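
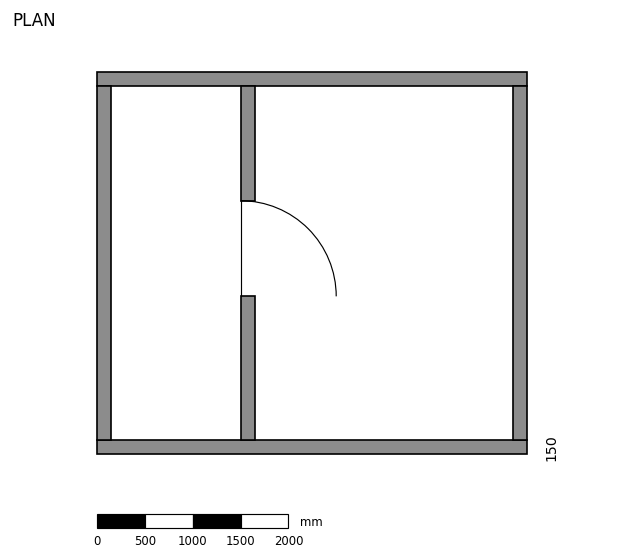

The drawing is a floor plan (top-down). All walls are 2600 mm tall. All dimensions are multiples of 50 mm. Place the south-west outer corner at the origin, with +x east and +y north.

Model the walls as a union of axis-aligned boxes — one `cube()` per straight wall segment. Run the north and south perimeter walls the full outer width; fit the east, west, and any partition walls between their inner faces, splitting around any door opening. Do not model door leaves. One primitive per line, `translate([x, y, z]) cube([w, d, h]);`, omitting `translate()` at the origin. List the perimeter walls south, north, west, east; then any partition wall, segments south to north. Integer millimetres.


cube([4500, 150, 2600]);
translate([0, 3850, 0]) cube([4500, 150, 2600]);
translate([0, 150, 0]) cube([150, 3700, 2600]);
translate([4350, 150, 0]) cube([150, 3700, 2600]);
translate([1500, 150, 0]) cube([150, 1500, 2600]);
translate([1500, 2650, 0]) cube([150, 1200, 2600]);


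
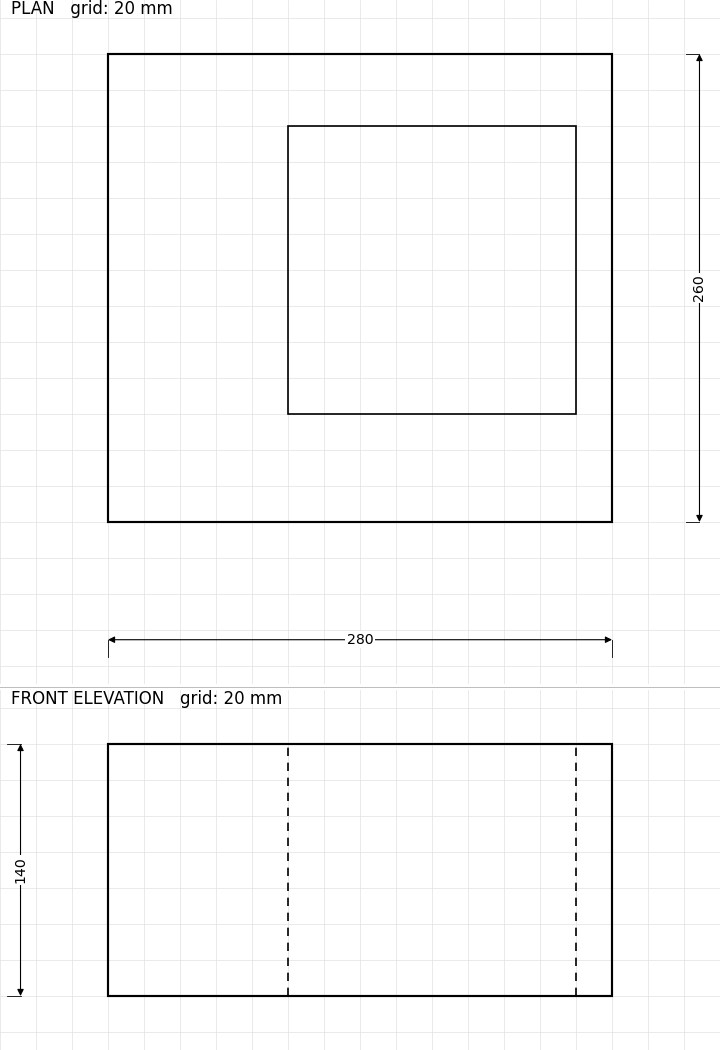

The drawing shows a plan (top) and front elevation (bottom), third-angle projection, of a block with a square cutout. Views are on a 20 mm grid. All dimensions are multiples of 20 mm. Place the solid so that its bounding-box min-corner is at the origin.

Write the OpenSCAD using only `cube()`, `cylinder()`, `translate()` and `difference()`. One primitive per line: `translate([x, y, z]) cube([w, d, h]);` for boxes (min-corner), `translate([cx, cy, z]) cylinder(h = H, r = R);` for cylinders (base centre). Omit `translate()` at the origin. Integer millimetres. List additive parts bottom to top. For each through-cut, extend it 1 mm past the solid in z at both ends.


difference() {
  cube([280, 260, 140]);
  translate([100, 60, -1]) cube([160, 160, 142]);
}


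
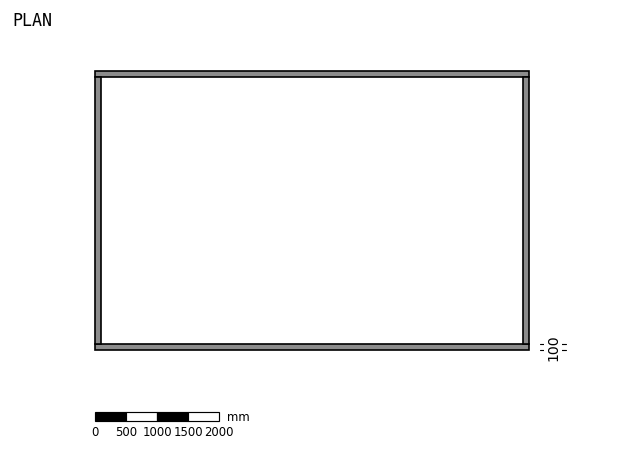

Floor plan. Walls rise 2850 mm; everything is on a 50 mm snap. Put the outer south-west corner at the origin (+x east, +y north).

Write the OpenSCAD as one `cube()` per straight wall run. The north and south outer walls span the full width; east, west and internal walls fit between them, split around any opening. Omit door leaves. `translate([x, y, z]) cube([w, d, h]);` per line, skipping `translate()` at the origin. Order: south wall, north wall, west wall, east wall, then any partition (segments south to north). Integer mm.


cube([7000, 100, 2850]);
translate([0, 4400, 0]) cube([7000, 100, 2850]);
translate([0, 100, 0]) cube([100, 4300, 2850]);
translate([6900, 100, 0]) cube([100, 4300, 2850]);


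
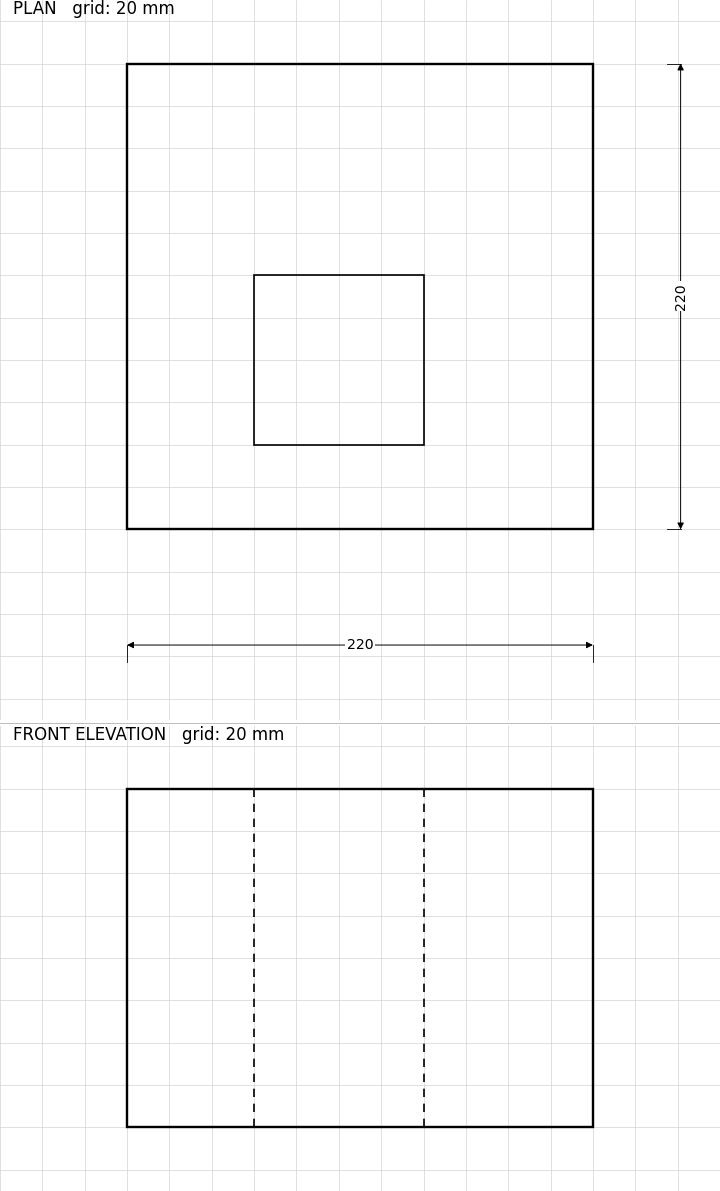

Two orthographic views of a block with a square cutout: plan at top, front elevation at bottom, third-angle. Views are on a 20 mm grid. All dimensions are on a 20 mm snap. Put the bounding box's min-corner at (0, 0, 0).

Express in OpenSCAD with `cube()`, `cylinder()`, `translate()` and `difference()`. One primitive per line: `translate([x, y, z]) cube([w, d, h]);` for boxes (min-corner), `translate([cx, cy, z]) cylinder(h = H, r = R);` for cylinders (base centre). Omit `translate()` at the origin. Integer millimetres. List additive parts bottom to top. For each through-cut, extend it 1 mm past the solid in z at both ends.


difference() {
  cube([220, 220, 160]);
  translate([60, 40, -1]) cube([80, 80, 162]);
}


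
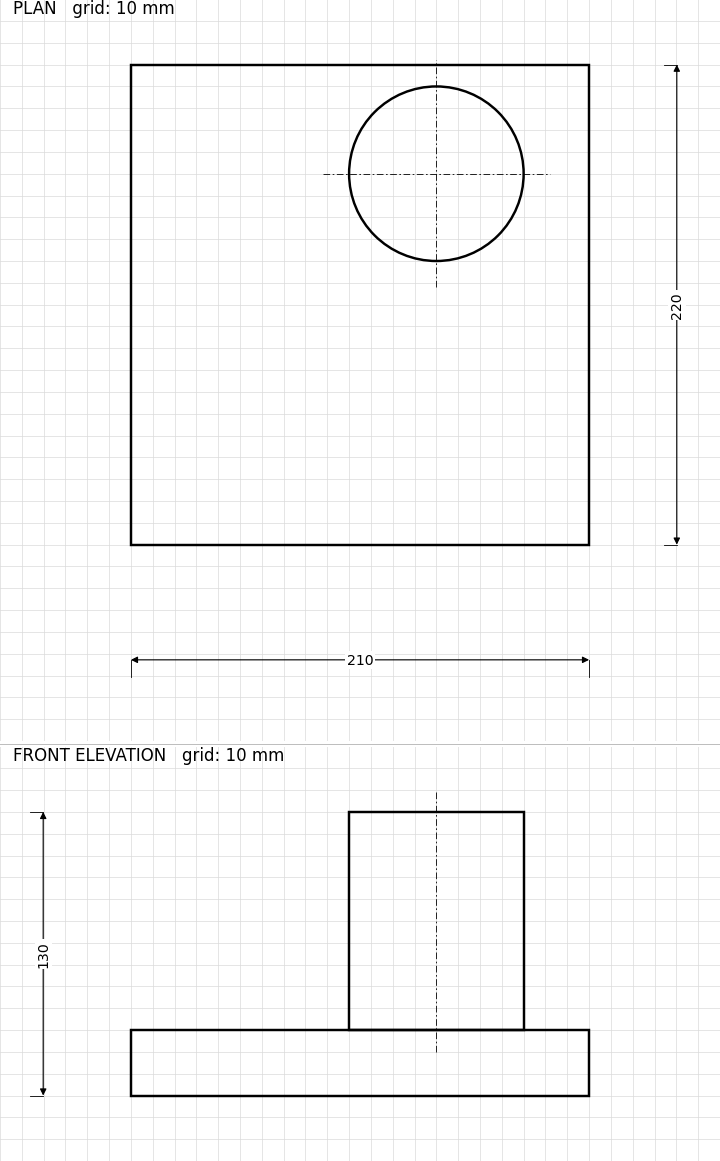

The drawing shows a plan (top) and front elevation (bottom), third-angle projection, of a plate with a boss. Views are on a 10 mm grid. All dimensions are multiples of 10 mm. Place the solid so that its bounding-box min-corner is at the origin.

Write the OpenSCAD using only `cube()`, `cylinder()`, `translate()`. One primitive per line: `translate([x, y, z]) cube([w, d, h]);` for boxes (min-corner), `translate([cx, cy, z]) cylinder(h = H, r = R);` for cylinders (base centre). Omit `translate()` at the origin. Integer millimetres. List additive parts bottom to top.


cube([210, 220, 30]);
translate([140, 170, 30]) cylinder(h = 100, r = 40);


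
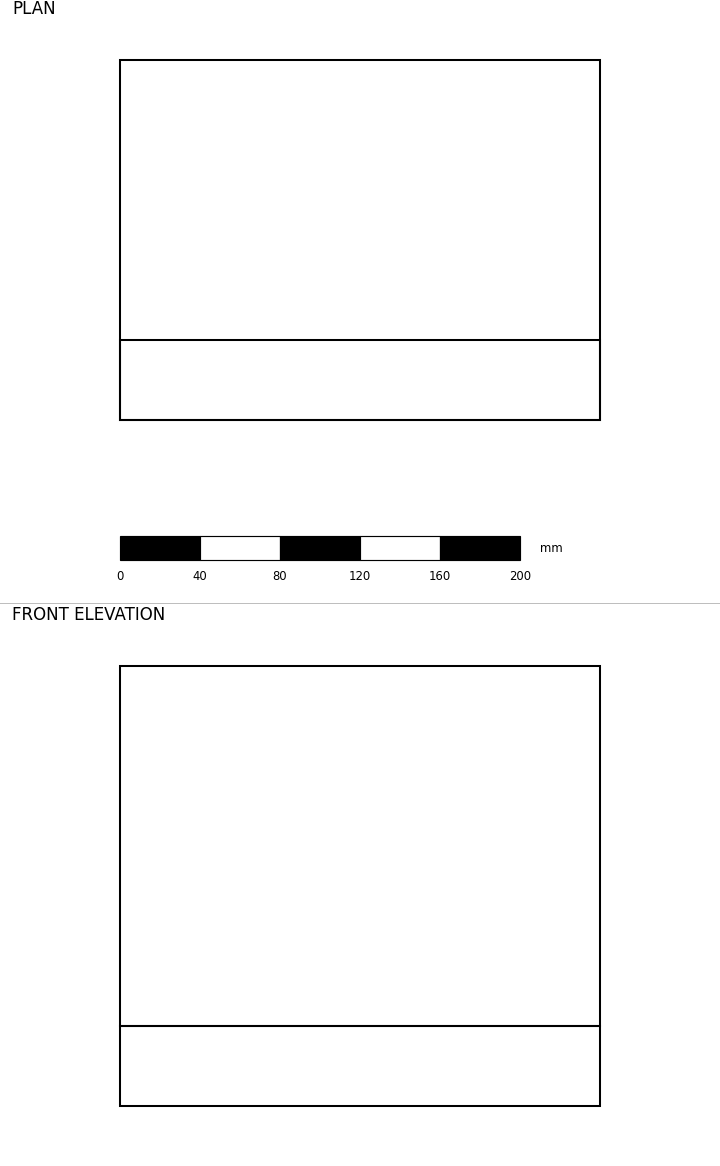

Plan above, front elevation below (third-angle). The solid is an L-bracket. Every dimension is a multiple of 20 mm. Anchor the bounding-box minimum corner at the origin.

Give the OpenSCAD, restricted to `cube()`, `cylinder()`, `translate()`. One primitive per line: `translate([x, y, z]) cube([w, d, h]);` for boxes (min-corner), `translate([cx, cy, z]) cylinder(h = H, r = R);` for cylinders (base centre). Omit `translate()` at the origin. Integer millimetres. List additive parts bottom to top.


cube([240, 180, 40]);
translate([0, 0, 40]) cube([240, 40, 180]);


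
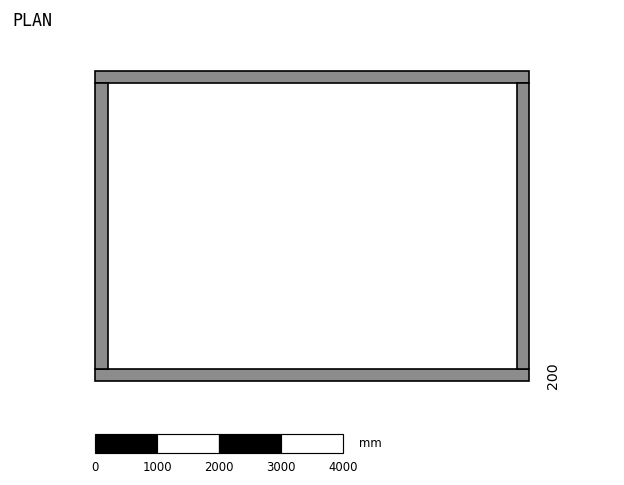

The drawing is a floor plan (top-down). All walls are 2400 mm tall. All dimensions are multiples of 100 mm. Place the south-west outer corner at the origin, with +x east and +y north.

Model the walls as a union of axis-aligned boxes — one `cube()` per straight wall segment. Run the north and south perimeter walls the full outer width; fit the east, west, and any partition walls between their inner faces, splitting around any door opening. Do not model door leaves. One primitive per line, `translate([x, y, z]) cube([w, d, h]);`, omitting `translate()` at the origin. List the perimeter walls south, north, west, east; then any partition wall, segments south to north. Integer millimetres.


cube([7000, 200, 2400]);
translate([0, 4800, 0]) cube([7000, 200, 2400]);
translate([0, 200, 0]) cube([200, 4600, 2400]);
translate([6800, 200, 0]) cube([200, 4600, 2400]);


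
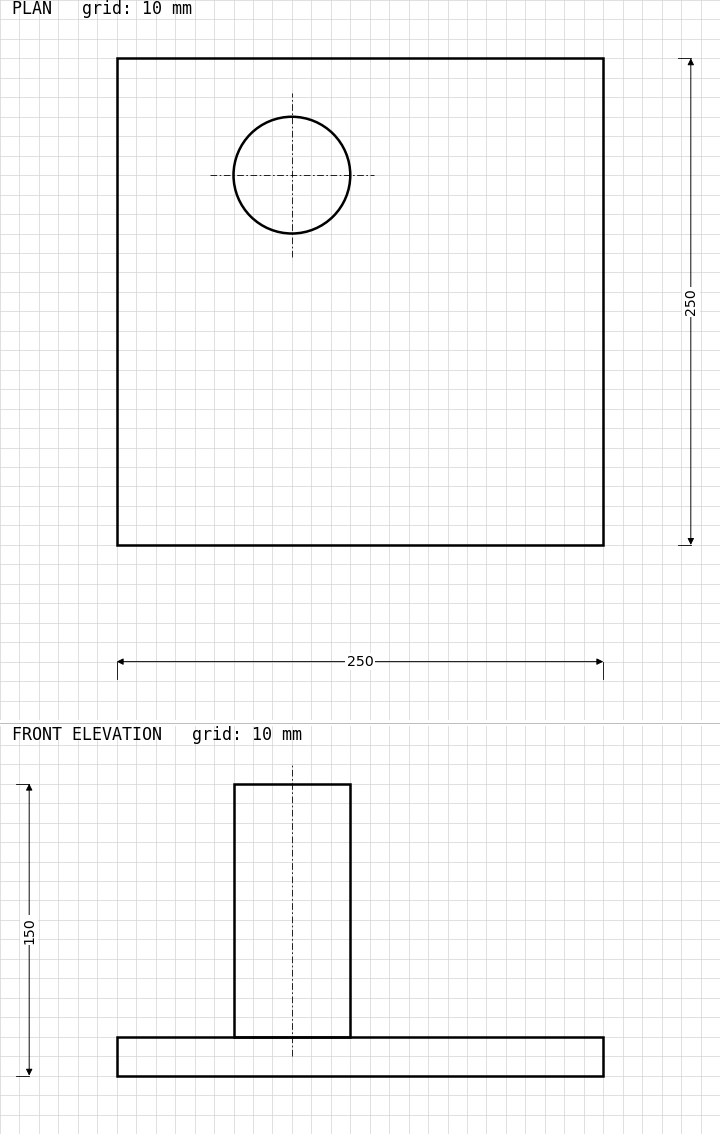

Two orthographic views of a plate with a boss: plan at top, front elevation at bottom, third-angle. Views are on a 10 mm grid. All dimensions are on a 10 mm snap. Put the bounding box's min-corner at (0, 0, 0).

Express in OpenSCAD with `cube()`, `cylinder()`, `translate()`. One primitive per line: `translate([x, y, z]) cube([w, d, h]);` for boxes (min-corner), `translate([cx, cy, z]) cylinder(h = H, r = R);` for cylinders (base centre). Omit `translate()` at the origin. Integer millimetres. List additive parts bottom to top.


cube([250, 250, 20]);
translate([90, 190, 20]) cylinder(h = 130, r = 30);


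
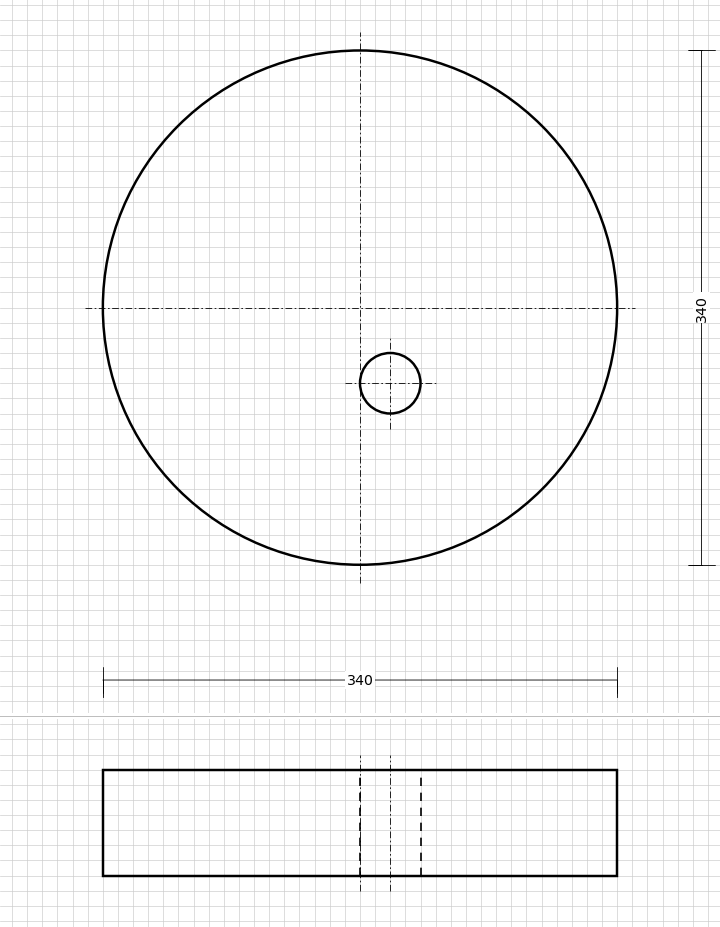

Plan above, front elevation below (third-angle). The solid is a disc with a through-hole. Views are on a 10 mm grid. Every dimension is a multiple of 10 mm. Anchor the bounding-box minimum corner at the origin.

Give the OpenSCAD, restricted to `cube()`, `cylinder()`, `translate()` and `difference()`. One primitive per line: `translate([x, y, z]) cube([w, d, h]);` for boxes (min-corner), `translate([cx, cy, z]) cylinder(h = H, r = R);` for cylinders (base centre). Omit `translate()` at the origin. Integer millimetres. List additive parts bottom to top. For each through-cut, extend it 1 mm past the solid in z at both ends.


difference() {
  translate([170, 170, 0]) cylinder(h = 70, r = 170);
  translate([190, 120, -1]) cylinder(h = 72, r = 20);
}


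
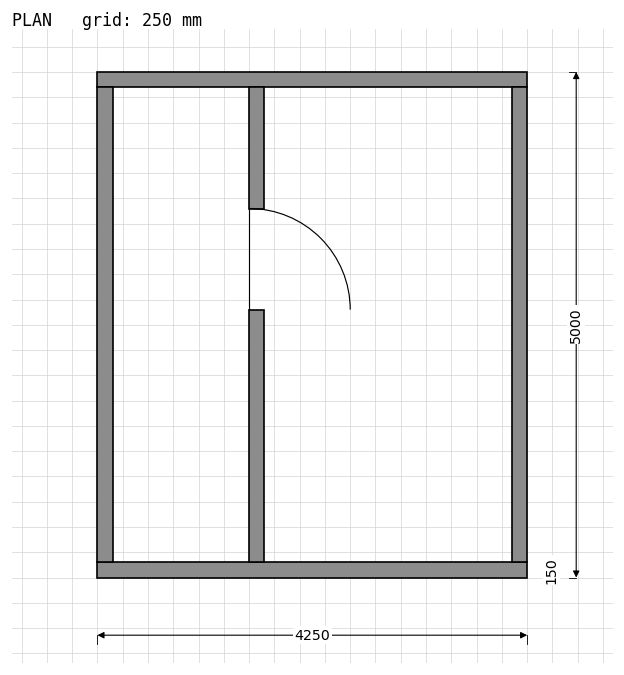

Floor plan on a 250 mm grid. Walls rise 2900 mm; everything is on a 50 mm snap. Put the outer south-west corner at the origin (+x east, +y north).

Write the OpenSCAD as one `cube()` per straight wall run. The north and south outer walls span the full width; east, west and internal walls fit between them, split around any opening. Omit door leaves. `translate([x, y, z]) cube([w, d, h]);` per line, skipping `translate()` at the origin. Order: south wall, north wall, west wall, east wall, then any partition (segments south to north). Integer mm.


cube([4250, 150, 2900]);
translate([0, 4850, 0]) cube([4250, 150, 2900]);
translate([0, 150, 0]) cube([150, 4700, 2900]);
translate([4100, 150, 0]) cube([150, 4700, 2900]);
translate([1500, 150, 0]) cube([150, 2500, 2900]);
translate([1500, 3650, 0]) cube([150, 1200, 2900]);


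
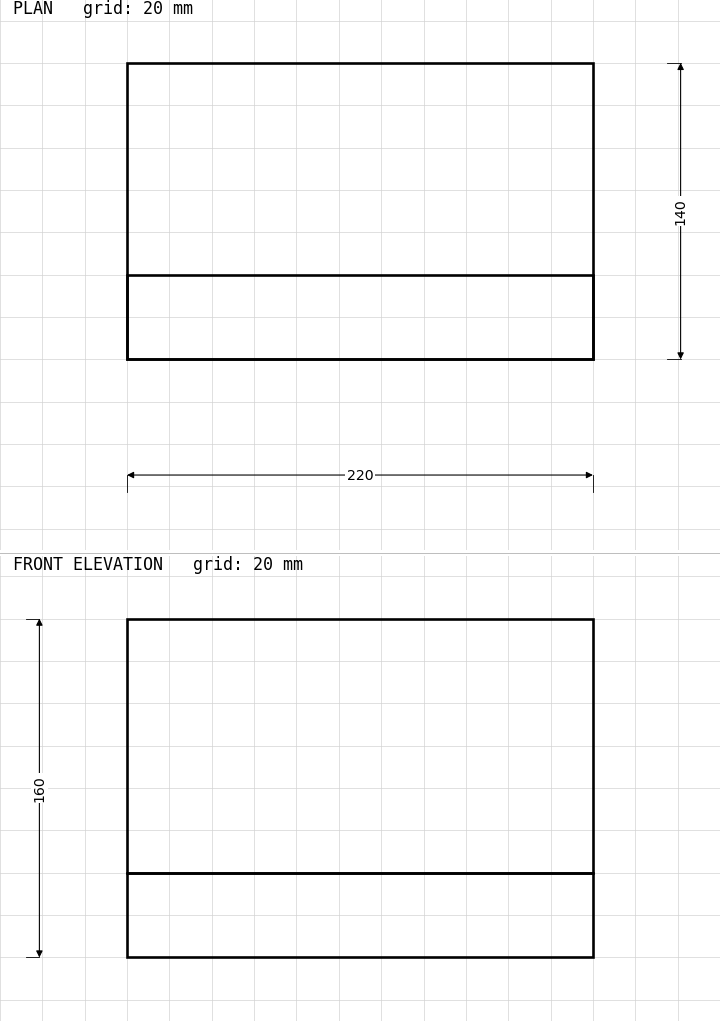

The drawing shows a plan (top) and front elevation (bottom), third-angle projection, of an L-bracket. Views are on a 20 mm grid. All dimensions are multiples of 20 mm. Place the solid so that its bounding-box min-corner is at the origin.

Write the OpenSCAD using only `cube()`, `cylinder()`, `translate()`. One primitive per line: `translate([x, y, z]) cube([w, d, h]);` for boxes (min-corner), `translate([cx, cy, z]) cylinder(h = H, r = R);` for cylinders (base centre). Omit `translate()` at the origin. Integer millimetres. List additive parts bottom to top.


cube([220, 140, 40]);
translate([0, 0, 40]) cube([220, 40, 120]);


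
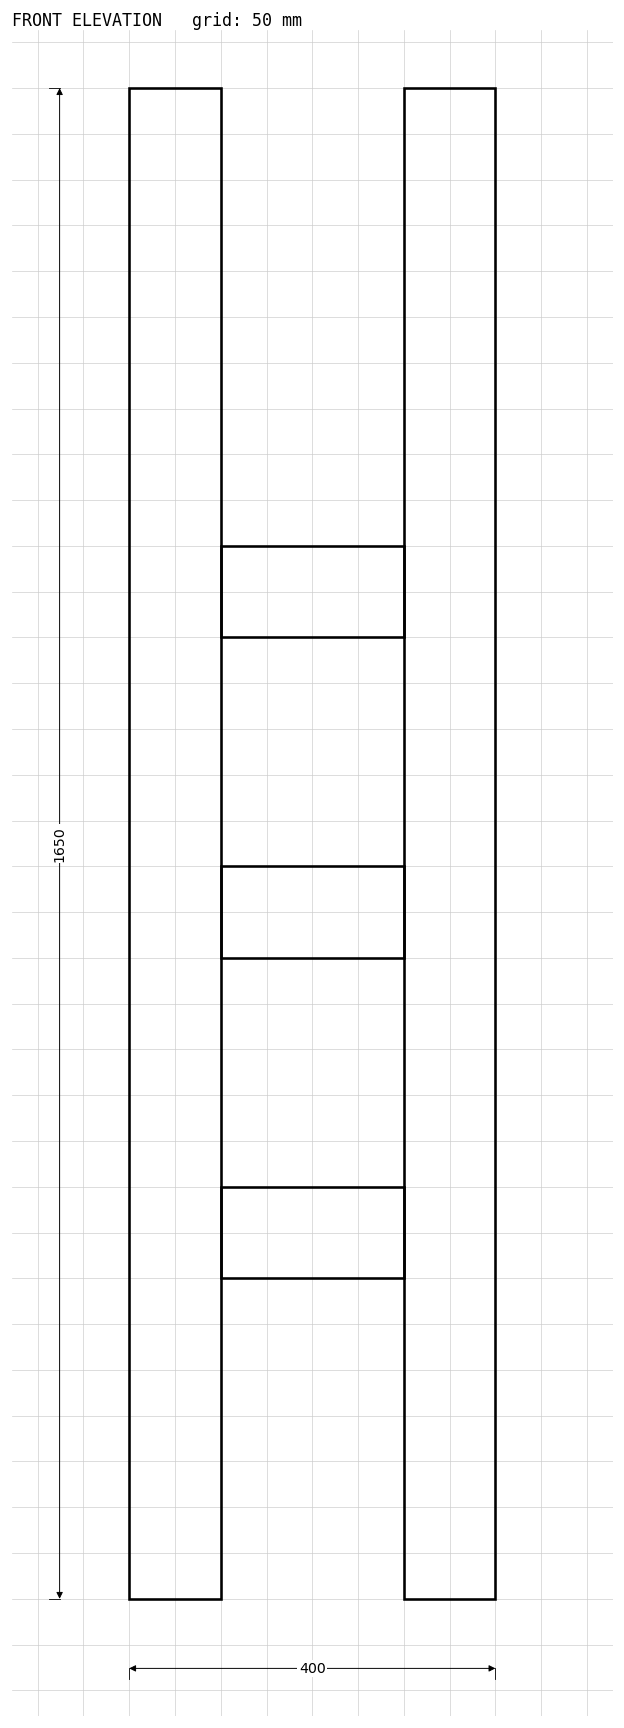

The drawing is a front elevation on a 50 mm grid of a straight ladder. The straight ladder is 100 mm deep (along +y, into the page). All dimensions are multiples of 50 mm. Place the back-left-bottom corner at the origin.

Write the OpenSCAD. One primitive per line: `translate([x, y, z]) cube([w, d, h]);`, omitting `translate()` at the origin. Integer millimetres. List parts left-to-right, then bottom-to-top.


cube([100, 100, 1650]);
translate([100, 0, 350]) cube([200, 100, 100]);
translate([100, 0, 700]) cube([200, 100, 100]);
translate([100, 0, 1050]) cube([200, 100, 100]);
translate([300, 0, 0]) cube([100, 100, 1650]);


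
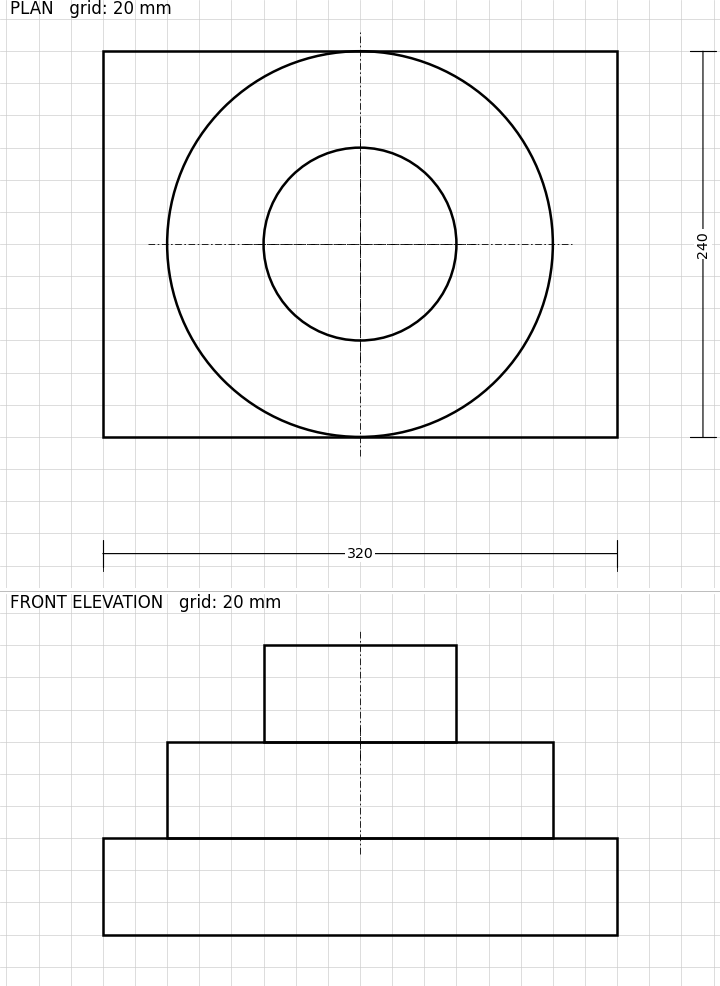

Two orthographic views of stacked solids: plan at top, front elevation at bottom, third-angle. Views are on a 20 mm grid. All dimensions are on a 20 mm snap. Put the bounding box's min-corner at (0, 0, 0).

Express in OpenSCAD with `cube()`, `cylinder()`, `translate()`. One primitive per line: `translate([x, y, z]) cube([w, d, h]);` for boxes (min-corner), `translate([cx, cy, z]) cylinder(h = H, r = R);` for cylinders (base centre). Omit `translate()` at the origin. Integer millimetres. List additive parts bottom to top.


cube([320, 240, 60]);
translate([160, 120, 60]) cylinder(h = 60, r = 120);
translate([160, 120, 120]) cylinder(h = 60, r = 60);


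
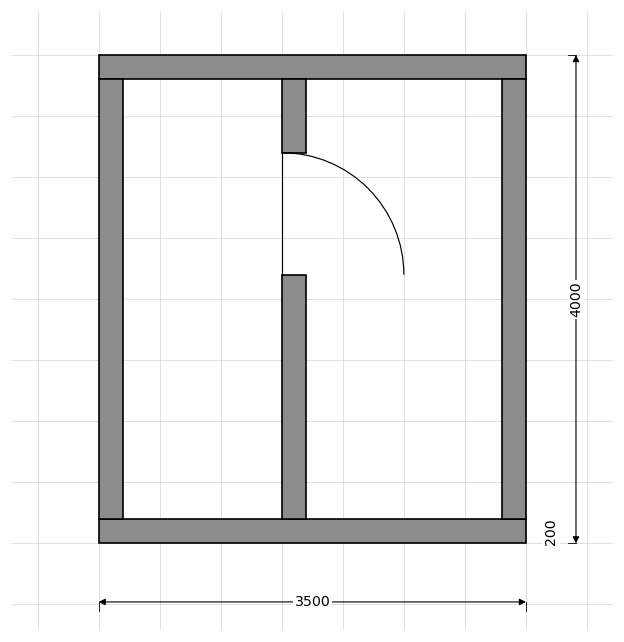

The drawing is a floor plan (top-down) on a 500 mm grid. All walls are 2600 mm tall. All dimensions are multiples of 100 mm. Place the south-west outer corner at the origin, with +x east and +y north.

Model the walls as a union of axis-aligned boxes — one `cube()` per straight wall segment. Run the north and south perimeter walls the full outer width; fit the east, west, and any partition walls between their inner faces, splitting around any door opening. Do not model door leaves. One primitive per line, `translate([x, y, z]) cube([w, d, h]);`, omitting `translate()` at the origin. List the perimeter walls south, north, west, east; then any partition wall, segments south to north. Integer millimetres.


cube([3500, 200, 2600]);
translate([0, 3800, 0]) cube([3500, 200, 2600]);
translate([0, 200, 0]) cube([200, 3600, 2600]);
translate([3300, 200, 0]) cube([200, 3600, 2600]);
translate([1500, 200, 0]) cube([200, 2000, 2600]);
translate([1500, 3200, 0]) cube([200, 600, 2600]);


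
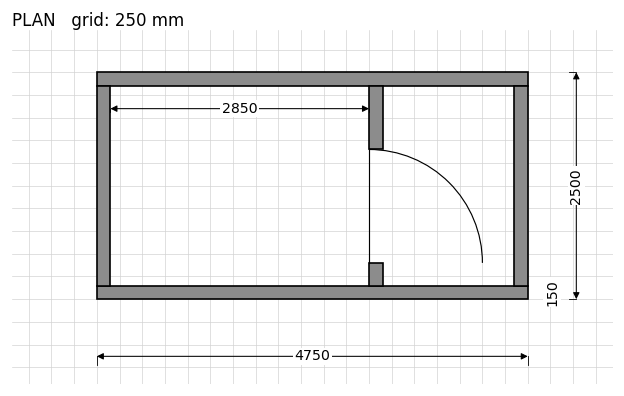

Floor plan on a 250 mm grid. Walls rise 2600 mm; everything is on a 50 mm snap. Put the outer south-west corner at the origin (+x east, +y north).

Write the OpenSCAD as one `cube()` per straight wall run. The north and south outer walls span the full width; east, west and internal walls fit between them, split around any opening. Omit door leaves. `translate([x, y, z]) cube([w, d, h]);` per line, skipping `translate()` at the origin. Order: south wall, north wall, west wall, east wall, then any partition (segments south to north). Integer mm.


cube([4750, 150, 2600]);
translate([0, 2350, 0]) cube([4750, 150, 2600]);
translate([0, 150, 0]) cube([150, 2200, 2600]);
translate([4600, 150, 0]) cube([150, 2200, 2600]);
translate([3000, 150, 0]) cube([150, 250, 2600]);
translate([3000, 1650, 0]) cube([150, 700, 2600]);


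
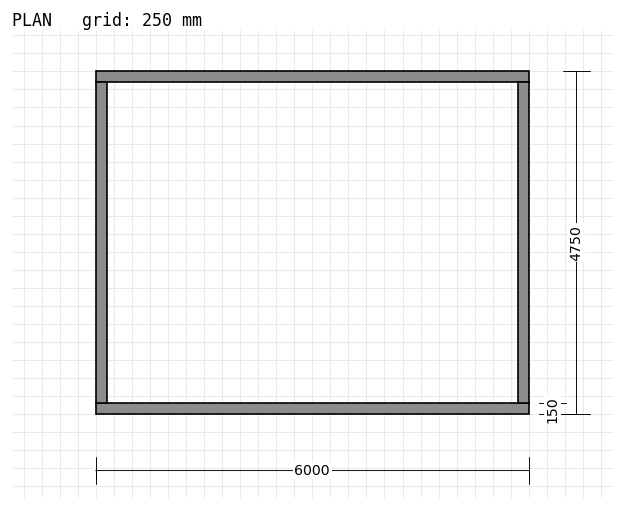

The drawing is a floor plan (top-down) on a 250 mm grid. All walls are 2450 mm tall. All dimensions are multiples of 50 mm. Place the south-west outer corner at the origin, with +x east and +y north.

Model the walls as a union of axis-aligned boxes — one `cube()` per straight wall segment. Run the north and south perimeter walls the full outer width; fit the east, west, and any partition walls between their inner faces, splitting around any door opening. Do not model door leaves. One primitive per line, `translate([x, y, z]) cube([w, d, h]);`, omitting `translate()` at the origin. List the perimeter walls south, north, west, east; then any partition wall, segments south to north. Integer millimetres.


cube([6000, 150, 2450]);
translate([0, 4600, 0]) cube([6000, 150, 2450]);
translate([0, 150, 0]) cube([150, 4450, 2450]);
translate([5850, 150, 0]) cube([150, 4450, 2450]);


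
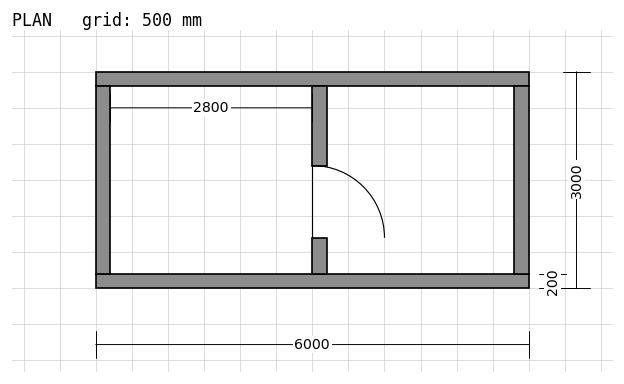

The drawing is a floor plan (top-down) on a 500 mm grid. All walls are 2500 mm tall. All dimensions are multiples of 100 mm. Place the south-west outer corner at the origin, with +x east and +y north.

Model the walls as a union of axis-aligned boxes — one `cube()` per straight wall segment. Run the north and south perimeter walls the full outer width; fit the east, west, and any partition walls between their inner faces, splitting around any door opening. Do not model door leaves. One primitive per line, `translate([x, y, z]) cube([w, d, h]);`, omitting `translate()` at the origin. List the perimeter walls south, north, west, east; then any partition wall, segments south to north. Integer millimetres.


cube([6000, 200, 2500]);
translate([0, 2800, 0]) cube([6000, 200, 2500]);
translate([0, 200, 0]) cube([200, 2600, 2500]);
translate([5800, 200, 0]) cube([200, 2600, 2500]);
translate([3000, 200, 0]) cube([200, 500, 2500]);
translate([3000, 1700, 0]) cube([200, 1100, 2500]);


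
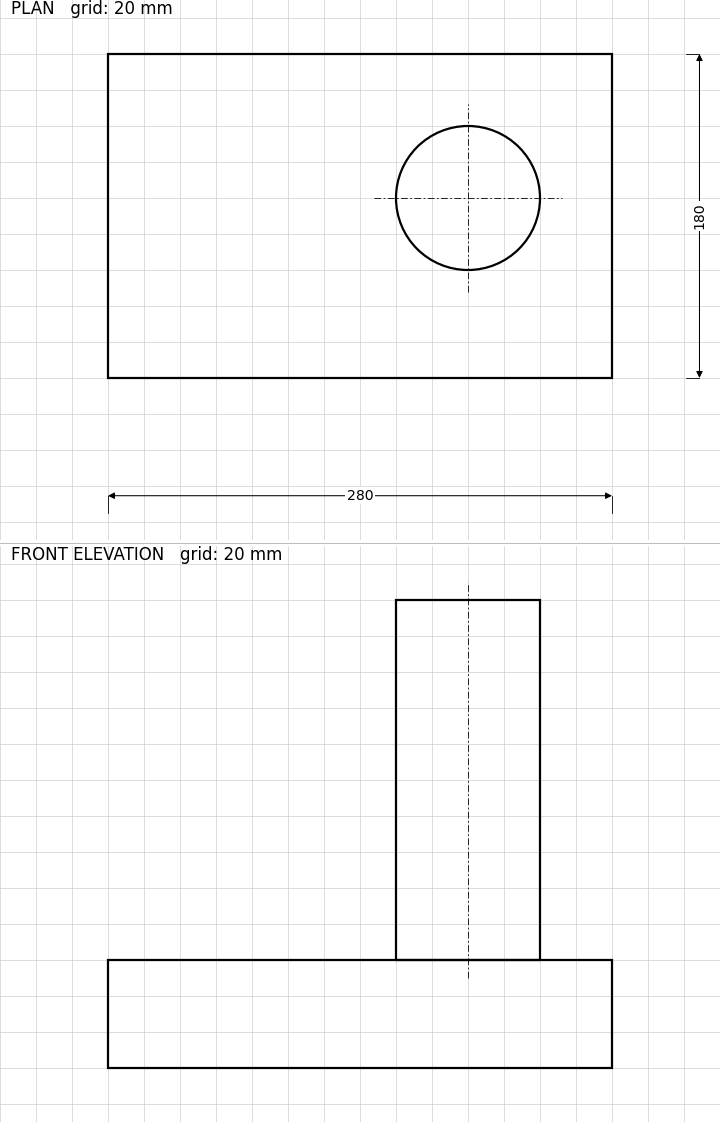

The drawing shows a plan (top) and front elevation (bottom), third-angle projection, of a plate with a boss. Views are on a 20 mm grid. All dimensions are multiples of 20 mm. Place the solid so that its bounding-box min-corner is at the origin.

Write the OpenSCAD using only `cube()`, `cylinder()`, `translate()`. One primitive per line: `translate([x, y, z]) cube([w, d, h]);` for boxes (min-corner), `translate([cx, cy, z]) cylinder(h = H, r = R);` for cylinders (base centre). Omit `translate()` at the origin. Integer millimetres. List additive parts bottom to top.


cube([280, 180, 60]);
translate([200, 100, 60]) cylinder(h = 200, r = 40);


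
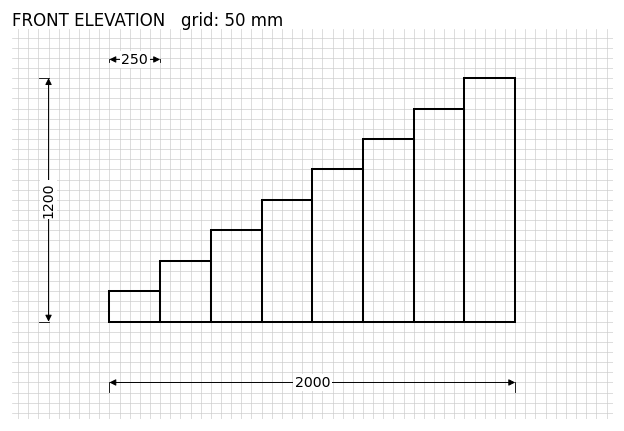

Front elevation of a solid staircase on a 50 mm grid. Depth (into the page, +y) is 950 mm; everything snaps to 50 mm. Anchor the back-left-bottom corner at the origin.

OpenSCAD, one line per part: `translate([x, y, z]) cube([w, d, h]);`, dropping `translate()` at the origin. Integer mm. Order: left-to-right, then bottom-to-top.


cube([250, 950, 150]);
translate([250, 0, 0]) cube([250, 950, 300]);
translate([500, 0, 0]) cube([250, 950, 450]);
translate([750, 0, 0]) cube([250, 950, 600]);
translate([1000, 0, 0]) cube([250, 950, 750]);
translate([1250, 0, 0]) cube([250, 950, 900]);
translate([1500, 0, 0]) cube([250, 950, 1050]);
translate([1750, 0, 0]) cube([250, 950, 1200]);


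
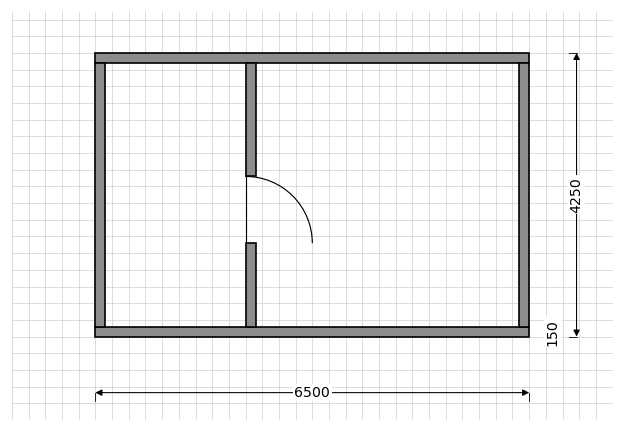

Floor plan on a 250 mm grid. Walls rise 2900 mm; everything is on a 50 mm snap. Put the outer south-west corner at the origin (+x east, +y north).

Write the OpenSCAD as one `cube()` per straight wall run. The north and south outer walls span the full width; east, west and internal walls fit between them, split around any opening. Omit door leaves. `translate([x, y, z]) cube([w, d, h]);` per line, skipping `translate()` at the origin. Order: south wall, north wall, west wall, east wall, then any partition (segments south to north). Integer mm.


cube([6500, 150, 2900]);
translate([0, 4100, 0]) cube([6500, 150, 2900]);
translate([0, 150, 0]) cube([150, 3950, 2900]);
translate([6350, 150, 0]) cube([150, 3950, 2900]);
translate([2250, 150, 0]) cube([150, 1250, 2900]);
translate([2250, 2400, 0]) cube([150, 1700, 2900]);


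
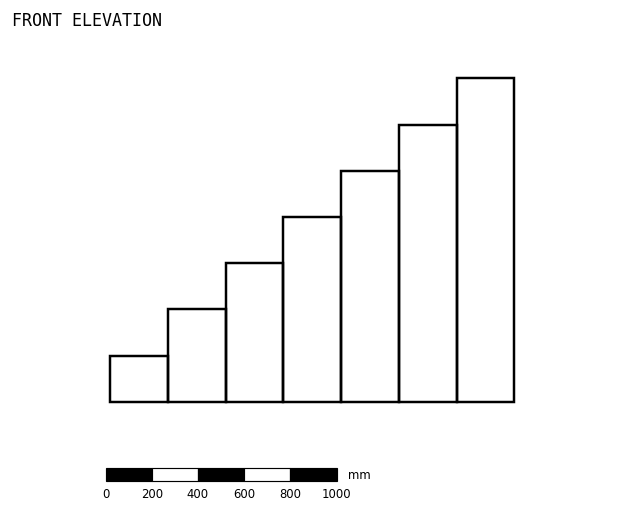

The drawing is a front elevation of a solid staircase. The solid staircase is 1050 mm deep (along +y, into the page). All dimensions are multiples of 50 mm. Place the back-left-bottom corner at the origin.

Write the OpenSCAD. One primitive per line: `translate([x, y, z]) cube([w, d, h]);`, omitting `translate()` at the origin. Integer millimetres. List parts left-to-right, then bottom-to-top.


cube([250, 1050, 200]);
translate([250, 0, 0]) cube([250, 1050, 400]);
translate([500, 0, 0]) cube([250, 1050, 600]);
translate([750, 0, 0]) cube([250, 1050, 800]);
translate([1000, 0, 0]) cube([250, 1050, 1000]);
translate([1250, 0, 0]) cube([250, 1050, 1200]);
translate([1500, 0, 0]) cube([250, 1050, 1400]);


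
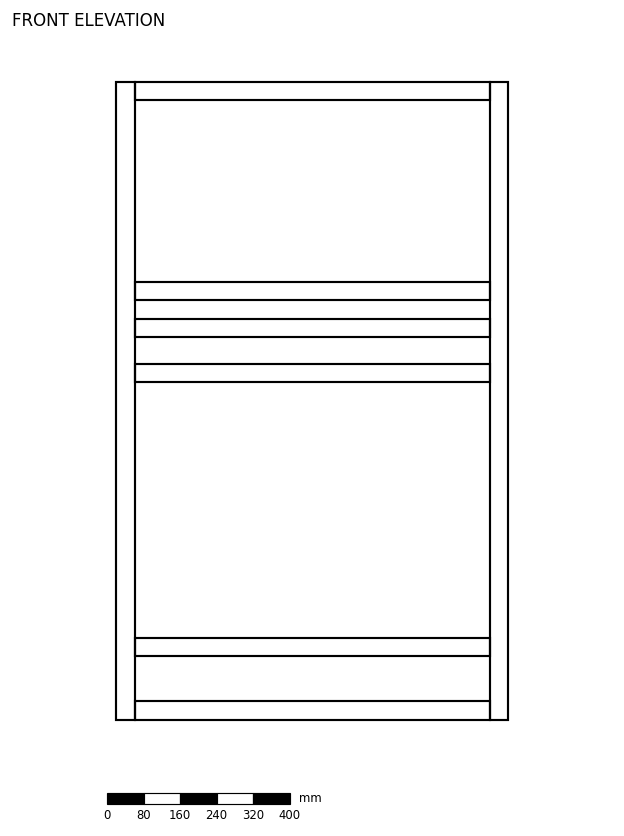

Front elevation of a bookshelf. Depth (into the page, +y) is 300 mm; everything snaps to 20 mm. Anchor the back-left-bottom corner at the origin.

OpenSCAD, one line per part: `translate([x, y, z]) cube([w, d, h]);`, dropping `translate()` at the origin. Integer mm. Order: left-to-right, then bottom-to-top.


cube([40, 300, 1400]);
translate([40, 0, 0]) cube([780, 300, 40]);
translate([40, 0, 140]) cube([780, 300, 40]);
translate([40, 0, 740]) cube([780, 300, 40]);
translate([40, 0, 840]) cube([780, 300, 40]);
translate([40, 0, 920]) cube([780, 300, 40]);
translate([40, 0, 1360]) cube([780, 300, 40]);
translate([820, 0, 0]) cube([40, 300, 1400]);


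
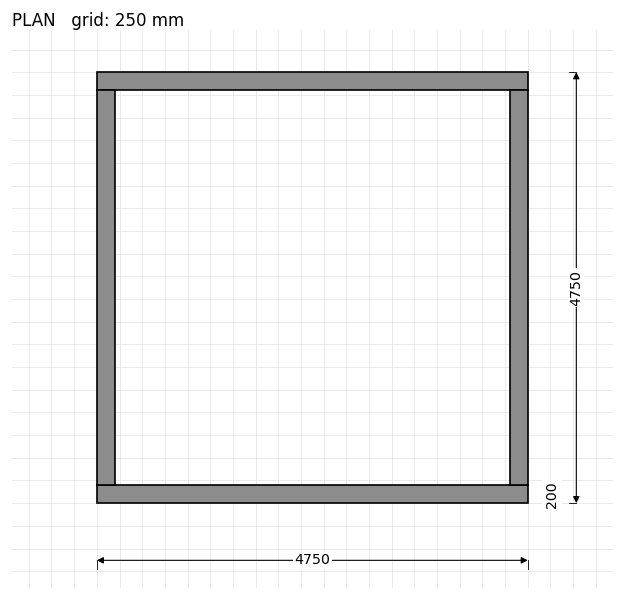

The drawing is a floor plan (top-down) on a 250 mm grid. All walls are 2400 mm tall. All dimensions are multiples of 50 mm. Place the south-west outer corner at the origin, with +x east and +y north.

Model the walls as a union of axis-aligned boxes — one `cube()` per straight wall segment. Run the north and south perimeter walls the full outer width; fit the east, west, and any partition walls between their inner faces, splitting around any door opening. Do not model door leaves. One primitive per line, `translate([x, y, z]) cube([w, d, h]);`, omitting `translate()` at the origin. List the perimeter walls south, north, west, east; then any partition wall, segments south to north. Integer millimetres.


cube([4750, 200, 2400]);
translate([0, 4550, 0]) cube([4750, 200, 2400]);
translate([0, 200, 0]) cube([200, 4350, 2400]);
translate([4550, 200, 0]) cube([200, 4350, 2400]);


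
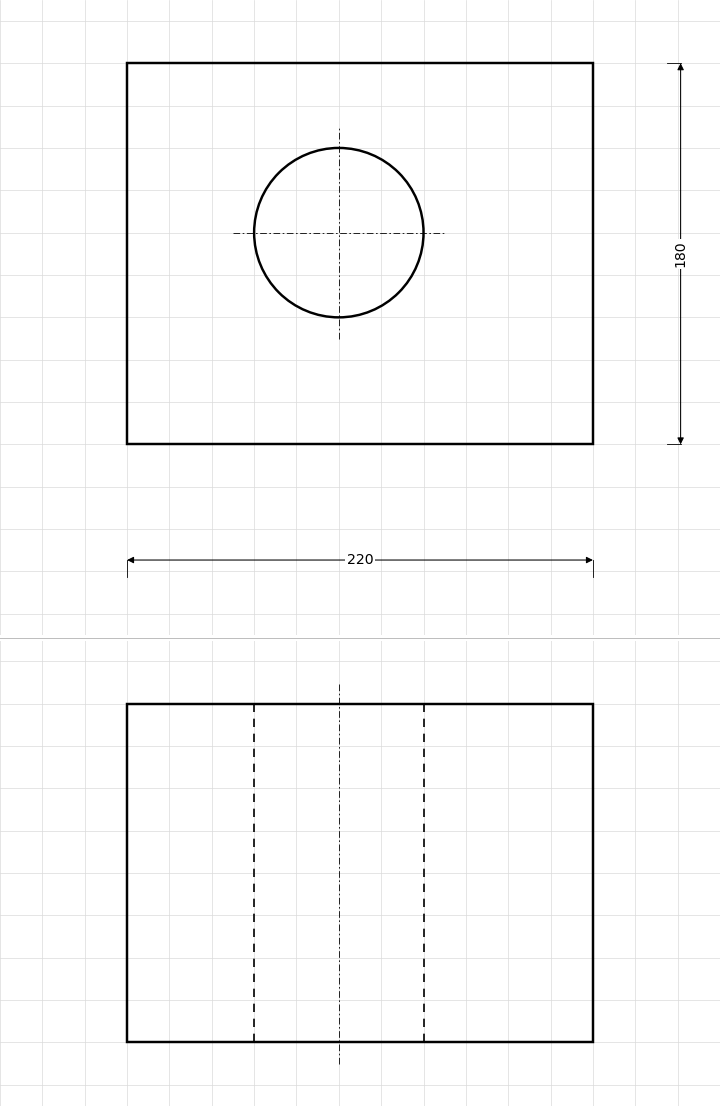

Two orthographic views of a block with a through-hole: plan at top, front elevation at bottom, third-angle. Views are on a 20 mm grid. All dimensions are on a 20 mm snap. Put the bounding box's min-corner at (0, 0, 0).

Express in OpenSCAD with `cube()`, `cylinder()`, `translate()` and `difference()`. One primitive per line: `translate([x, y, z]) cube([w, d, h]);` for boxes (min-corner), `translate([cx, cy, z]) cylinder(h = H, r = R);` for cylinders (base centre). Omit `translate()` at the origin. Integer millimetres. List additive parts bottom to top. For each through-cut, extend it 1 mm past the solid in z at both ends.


difference() {
  cube([220, 180, 160]);
  translate([100, 100, -1]) cylinder(h = 162, r = 40);
}


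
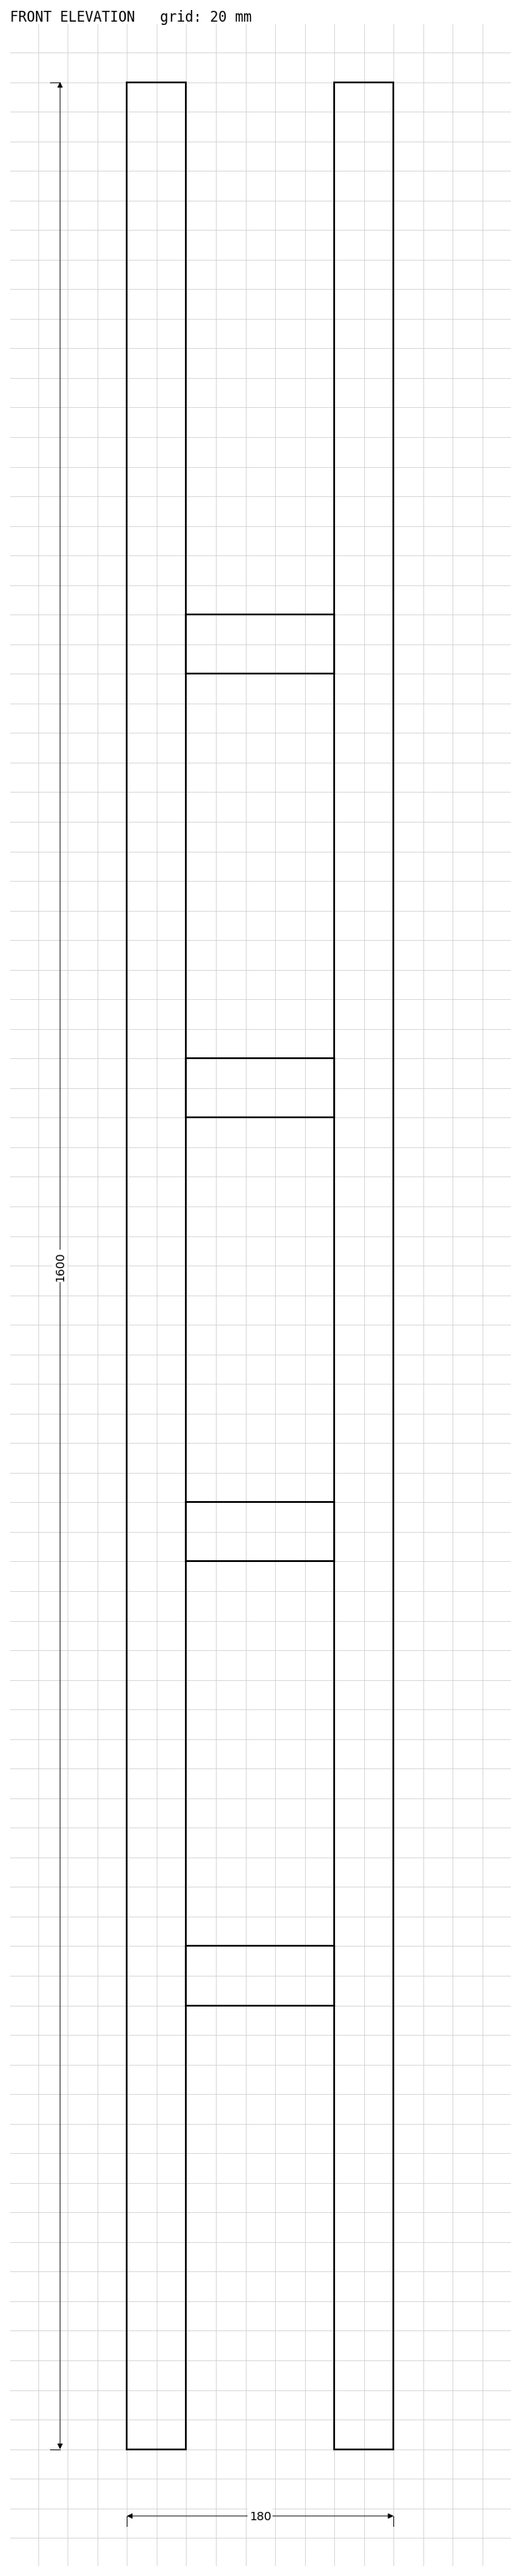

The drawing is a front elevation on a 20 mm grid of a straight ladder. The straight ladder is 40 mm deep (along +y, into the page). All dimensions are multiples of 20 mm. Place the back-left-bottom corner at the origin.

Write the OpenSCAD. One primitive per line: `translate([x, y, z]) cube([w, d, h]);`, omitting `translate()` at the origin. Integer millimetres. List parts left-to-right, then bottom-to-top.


cube([40, 40, 1600]);
translate([40, 0, 300]) cube([100, 40, 40]);
translate([40, 0, 600]) cube([100, 40, 40]);
translate([40, 0, 900]) cube([100, 40, 40]);
translate([40, 0, 1200]) cube([100, 40, 40]);
translate([140, 0, 0]) cube([40, 40, 1600]);


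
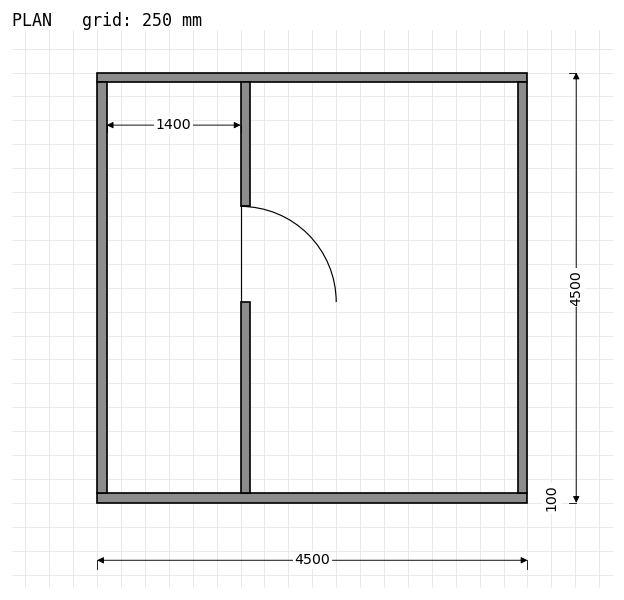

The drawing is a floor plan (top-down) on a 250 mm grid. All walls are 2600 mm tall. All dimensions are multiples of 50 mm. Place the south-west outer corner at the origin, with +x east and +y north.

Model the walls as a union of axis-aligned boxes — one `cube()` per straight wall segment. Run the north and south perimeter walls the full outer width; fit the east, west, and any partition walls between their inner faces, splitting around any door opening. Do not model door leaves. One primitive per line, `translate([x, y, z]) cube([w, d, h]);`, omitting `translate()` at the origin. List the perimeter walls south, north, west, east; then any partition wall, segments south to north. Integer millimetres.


cube([4500, 100, 2600]);
translate([0, 4400, 0]) cube([4500, 100, 2600]);
translate([0, 100, 0]) cube([100, 4300, 2600]);
translate([4400, 100, 0]) cube([100, 4300, 2600]);
translate([1500, 100, 0]) cube([100, 2000, 2600]);
translate([1500, 3100, 0]) cube([100, 1300, 2600]);


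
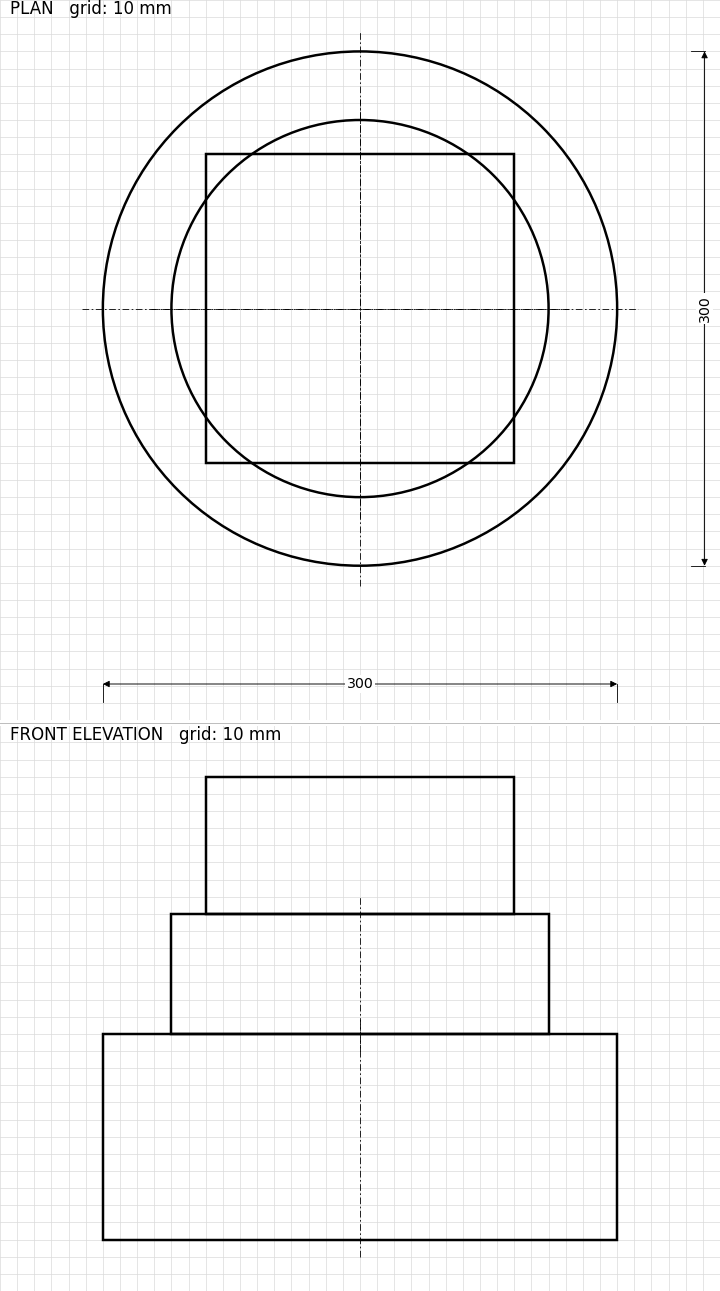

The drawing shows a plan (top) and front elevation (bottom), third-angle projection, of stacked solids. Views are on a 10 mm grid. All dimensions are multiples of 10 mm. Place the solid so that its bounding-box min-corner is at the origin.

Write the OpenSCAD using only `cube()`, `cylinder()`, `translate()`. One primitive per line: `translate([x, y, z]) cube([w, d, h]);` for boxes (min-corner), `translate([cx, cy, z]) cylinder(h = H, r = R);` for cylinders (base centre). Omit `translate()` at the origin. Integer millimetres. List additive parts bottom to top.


translate([150, 150, 0]) cylinder(h = 120, r = 150);
translate([150, 150, 120]) cylinder(h = 70, r = 110);
translate([60, 60, 190]) cube([180, 180, 80]);


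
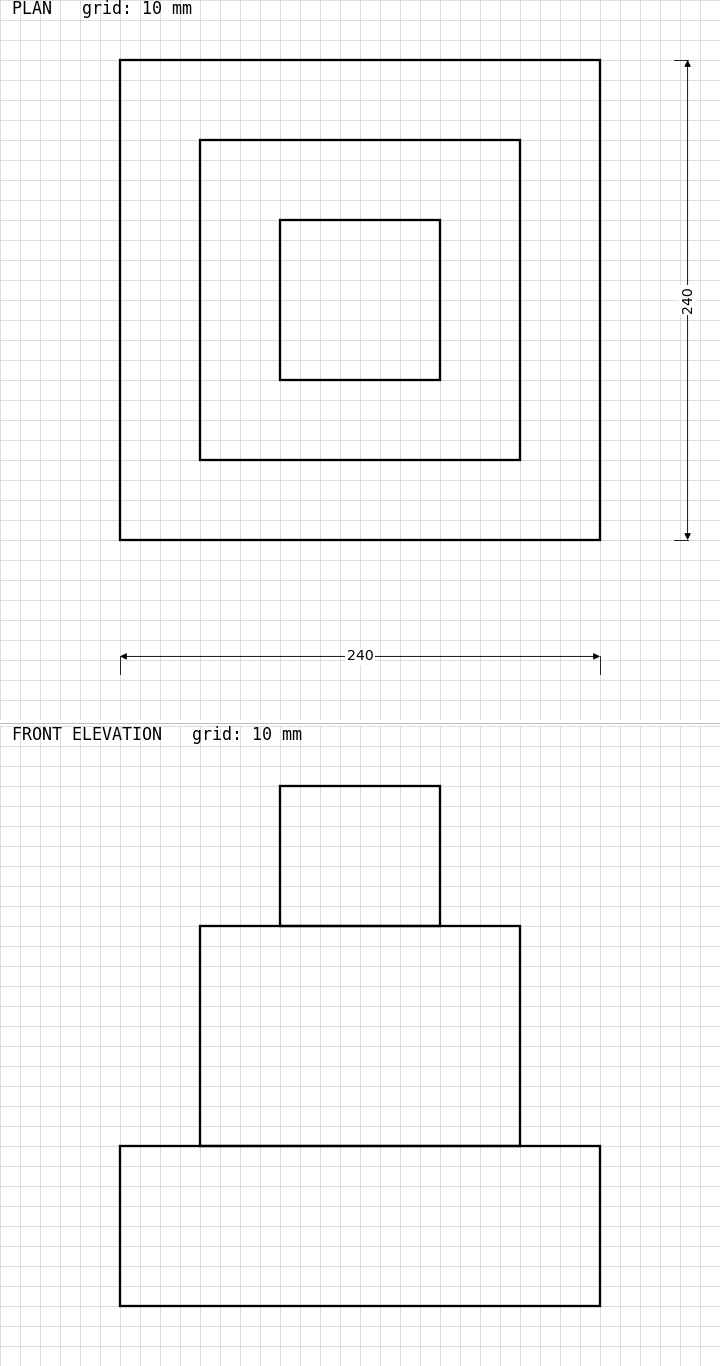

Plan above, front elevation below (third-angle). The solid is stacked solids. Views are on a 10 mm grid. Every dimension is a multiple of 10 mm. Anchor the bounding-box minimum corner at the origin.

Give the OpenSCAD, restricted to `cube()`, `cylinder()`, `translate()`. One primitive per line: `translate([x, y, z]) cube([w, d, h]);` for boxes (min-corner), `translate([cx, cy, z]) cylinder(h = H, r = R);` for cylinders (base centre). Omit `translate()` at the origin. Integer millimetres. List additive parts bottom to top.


cube([240, 240, 80]);
translate([40, 40, 80]) cube([160, 160, 110]);
translate([80, 80, 190]) cube([80, 80, 70]);


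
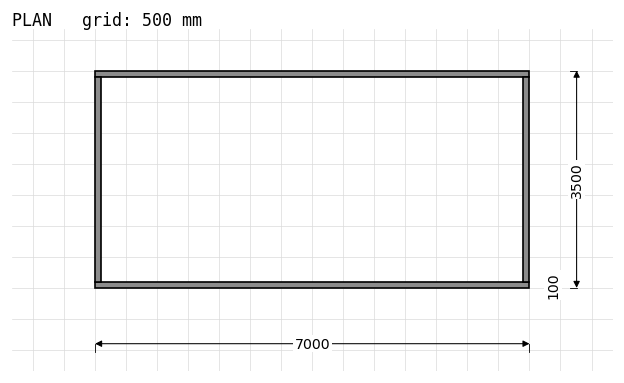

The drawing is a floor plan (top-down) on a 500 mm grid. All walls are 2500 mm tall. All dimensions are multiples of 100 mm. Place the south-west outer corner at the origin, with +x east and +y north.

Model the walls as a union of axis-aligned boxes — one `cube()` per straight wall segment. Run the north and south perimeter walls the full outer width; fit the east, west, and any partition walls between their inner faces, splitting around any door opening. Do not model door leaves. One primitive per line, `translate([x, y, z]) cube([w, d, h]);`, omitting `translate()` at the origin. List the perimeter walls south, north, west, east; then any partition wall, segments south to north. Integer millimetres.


cube([7000, 100, 2500]);
translate([0, 3400, 0]) cube([7000, 100, 2500]);
translate([0, 100, 0]) cube([100, 3300, 2500]);
translate([6900, 100, 0]) cube([100, 3300, 2500]);


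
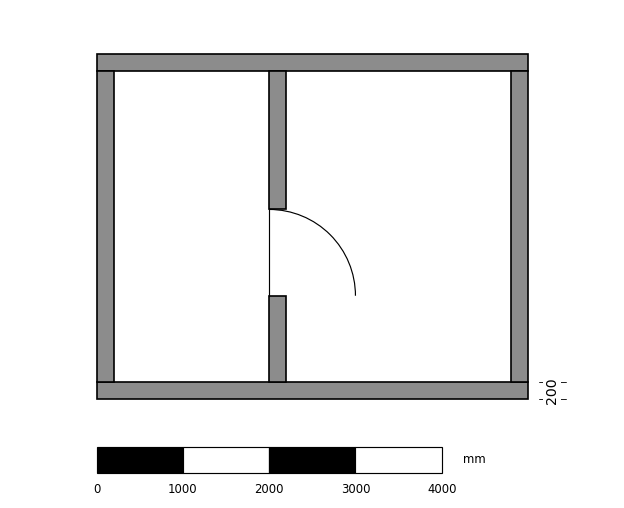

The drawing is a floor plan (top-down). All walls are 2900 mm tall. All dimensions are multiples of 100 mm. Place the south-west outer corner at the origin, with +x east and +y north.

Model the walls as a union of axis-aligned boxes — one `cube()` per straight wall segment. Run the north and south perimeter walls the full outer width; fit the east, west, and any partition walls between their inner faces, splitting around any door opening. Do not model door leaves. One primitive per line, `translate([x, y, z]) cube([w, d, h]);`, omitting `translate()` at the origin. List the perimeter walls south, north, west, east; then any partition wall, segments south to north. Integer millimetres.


cube([5000, 200, 2900]);
translate([0, 3800, 0]) cube([5000, 200, 2900]);
translate([0, 200, 0]) cube([200, 3600, 2900]);
translate([4800, 200, 0]) cube([200, 3600, 2900]);
translate([2000, 200, 0]) cube([200, 1000, 2900]);
translate([2000, 2200, 0]) cube([200, 1600, 2900]);


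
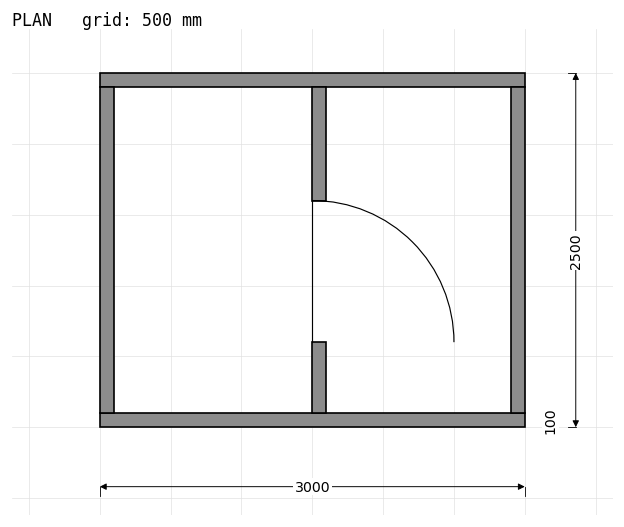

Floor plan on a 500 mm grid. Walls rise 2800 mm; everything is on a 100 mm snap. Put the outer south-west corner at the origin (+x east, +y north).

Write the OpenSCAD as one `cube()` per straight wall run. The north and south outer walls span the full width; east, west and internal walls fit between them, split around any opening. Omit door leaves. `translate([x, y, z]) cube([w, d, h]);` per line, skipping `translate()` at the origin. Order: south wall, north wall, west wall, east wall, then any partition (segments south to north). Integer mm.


cube([3000, 100, 2800]);
translate([0, 2400, 0]) cube([3000, 100, 2800]);
translate([0, 100, 0]) cube([100, 2300, 2800]);
translate([2900, 100, 0]) cube([100, 2300, 2800]);
translate([1500, 100, 0]) cube([100, 500, 2800]);
translate([1500, 1600, 0]) cube([100, 800, 2800]);


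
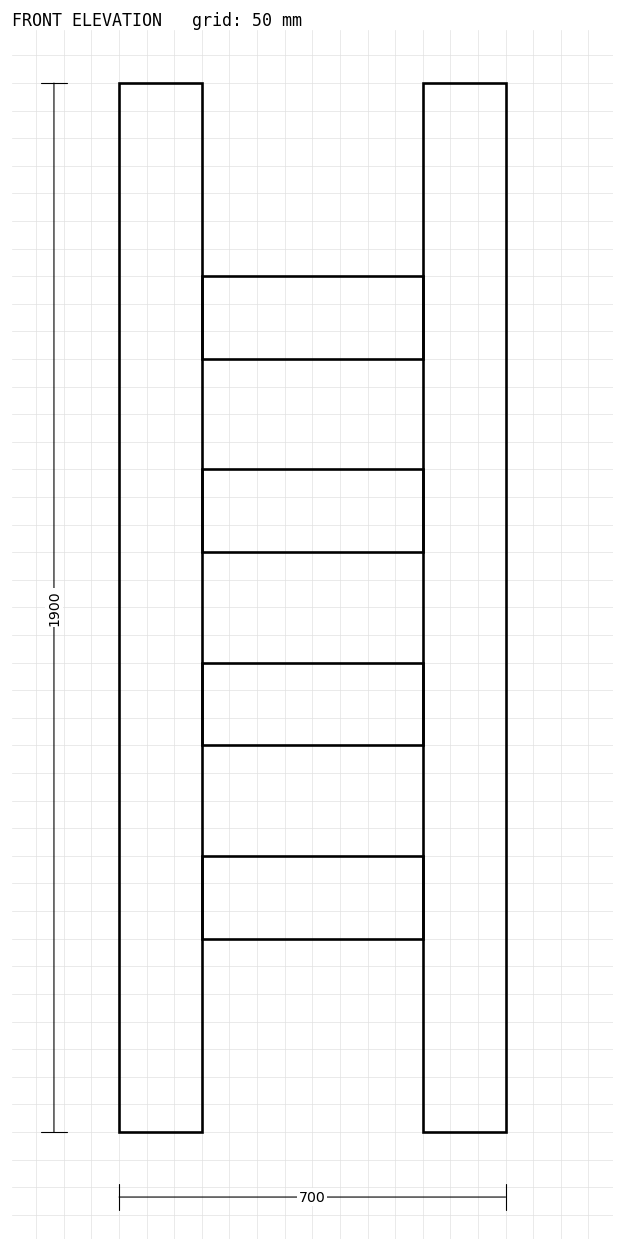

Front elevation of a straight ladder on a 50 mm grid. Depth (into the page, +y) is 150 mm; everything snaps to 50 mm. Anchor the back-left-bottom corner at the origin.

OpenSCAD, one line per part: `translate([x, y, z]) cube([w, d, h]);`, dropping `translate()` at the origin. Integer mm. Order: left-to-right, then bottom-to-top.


cube([150, 150, 1900]);
translate([150, 0, 350]) cube([400, 150, 150]);
translate([150, 0, 700]) cube([400, 150, 150]);
translate([150, 0, 1050]) cube([400, 150, 150]);
translate([150, 0, 1400]) cube([400, 150, 150]);
translate([550, 0, 0]) cube([150, 150, 1900]);


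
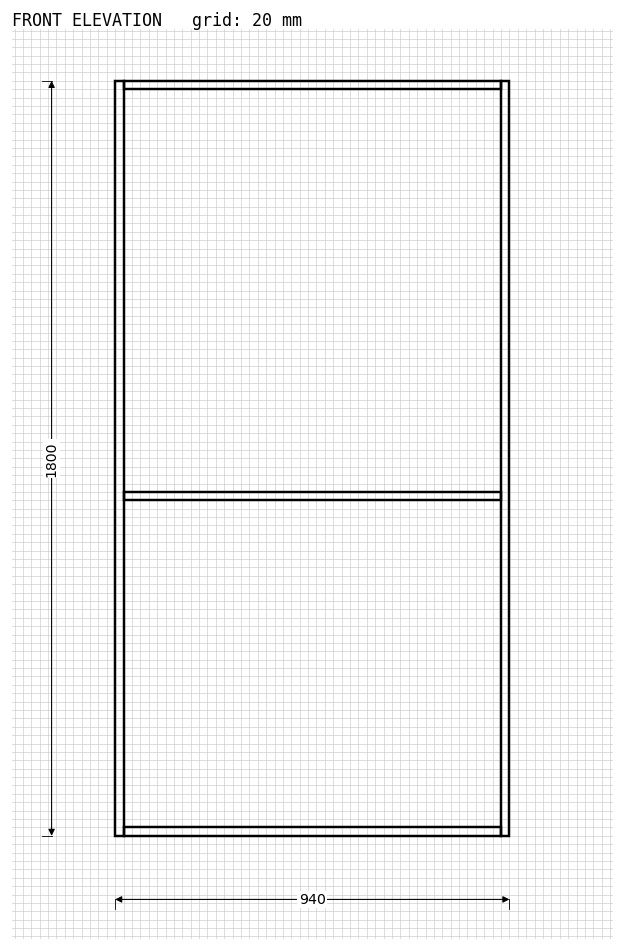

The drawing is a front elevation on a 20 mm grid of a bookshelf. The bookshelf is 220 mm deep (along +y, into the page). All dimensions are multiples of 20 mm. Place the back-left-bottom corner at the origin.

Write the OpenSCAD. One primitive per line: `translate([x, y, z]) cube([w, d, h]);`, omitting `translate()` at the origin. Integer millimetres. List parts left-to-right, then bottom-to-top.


cube([20, 220, 1800]);
translate([20, 0, 0]) cube([900, 220, 20]);
translate([20, 0, 800]) cube([900, 220, 20]);
translate([20, 0, 1780]) cube([900, 220, 20]);
translate([920, 0, 0]) cube([20, 220, 1800]);


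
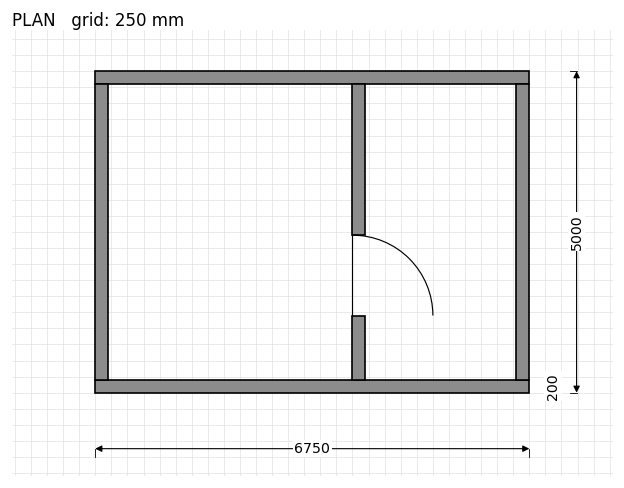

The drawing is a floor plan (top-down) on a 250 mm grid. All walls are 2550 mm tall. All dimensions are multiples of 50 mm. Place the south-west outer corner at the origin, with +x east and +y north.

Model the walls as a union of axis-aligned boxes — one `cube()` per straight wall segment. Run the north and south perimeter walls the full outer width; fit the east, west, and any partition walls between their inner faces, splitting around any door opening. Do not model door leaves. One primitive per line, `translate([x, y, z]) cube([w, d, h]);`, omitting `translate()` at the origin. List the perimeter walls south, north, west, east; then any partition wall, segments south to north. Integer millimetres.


cube([6750, 200, 2550]);
translate([0, 4800, 0]) cube([6750, 200, 2550]);
translate([0, 200, 0]) cube([200, 4600, 2550]);
translate([6550, 200, 0]) cube([200, 4600, 2550]);
translate([4000, 200, 0]) cube([200, 1000, 2550]);
translate([4000, 2450, 0]) cube([200, 2350, 2550]);


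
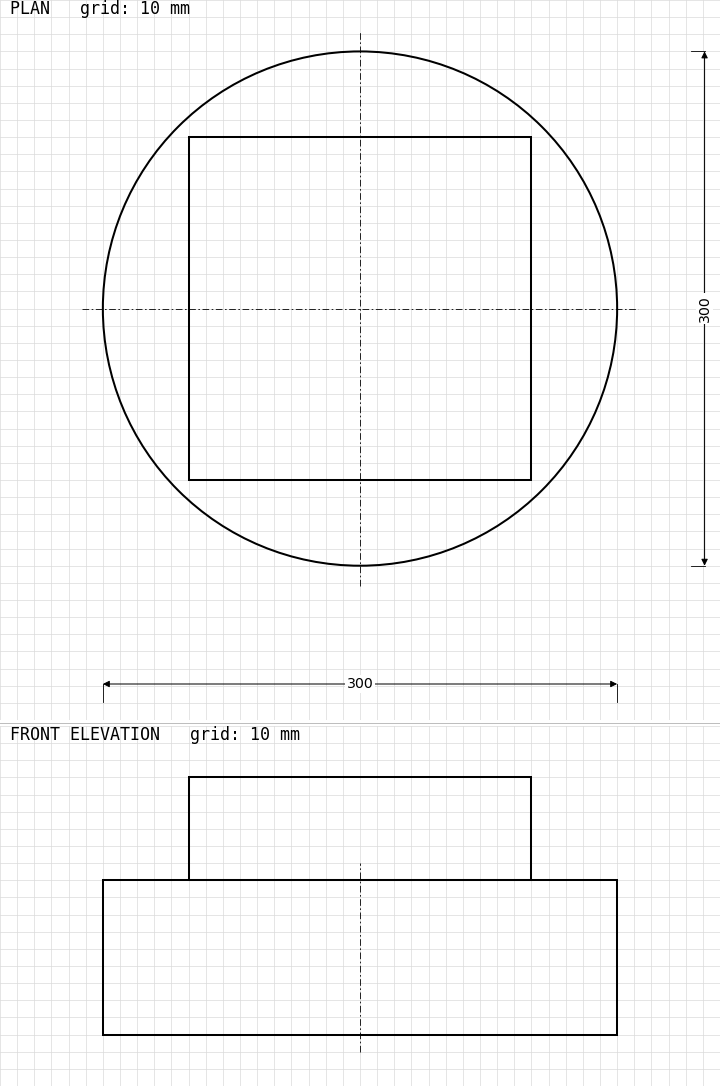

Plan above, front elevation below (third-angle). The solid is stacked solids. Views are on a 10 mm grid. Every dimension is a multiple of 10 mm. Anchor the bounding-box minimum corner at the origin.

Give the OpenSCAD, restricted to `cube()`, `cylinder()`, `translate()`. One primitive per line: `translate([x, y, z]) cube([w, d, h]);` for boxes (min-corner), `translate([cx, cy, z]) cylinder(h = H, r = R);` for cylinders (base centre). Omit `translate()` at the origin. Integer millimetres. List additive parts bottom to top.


translate([150, 150, 0]) cylinder(h = 90, r = 150);
translate([50, 50, 90]) cube([200, 200, 60]);


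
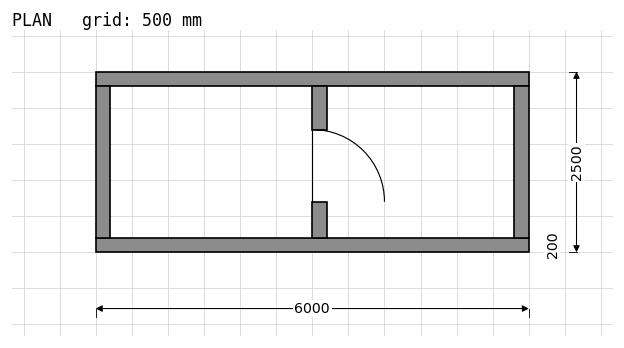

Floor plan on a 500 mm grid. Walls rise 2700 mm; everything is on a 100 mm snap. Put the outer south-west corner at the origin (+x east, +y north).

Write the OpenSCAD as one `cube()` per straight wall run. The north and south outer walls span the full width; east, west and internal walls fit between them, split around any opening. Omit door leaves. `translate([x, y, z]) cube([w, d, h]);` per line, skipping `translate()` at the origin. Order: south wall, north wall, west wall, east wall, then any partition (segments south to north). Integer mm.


cube([6000, 200, 2700]);
translate([0, 2300, 0]) cube([6000, 200, 2700]);
translate([0, 200, 0]) cube([200, 2100, 2700]);
translate([5800, 200, 0]) cube([200, 2100, 2700]);
translate([3000, 200, 0]) cube([200, 500, 2700]);
translate([3000, 1700, 0]) cube([200, 600, 2700]);


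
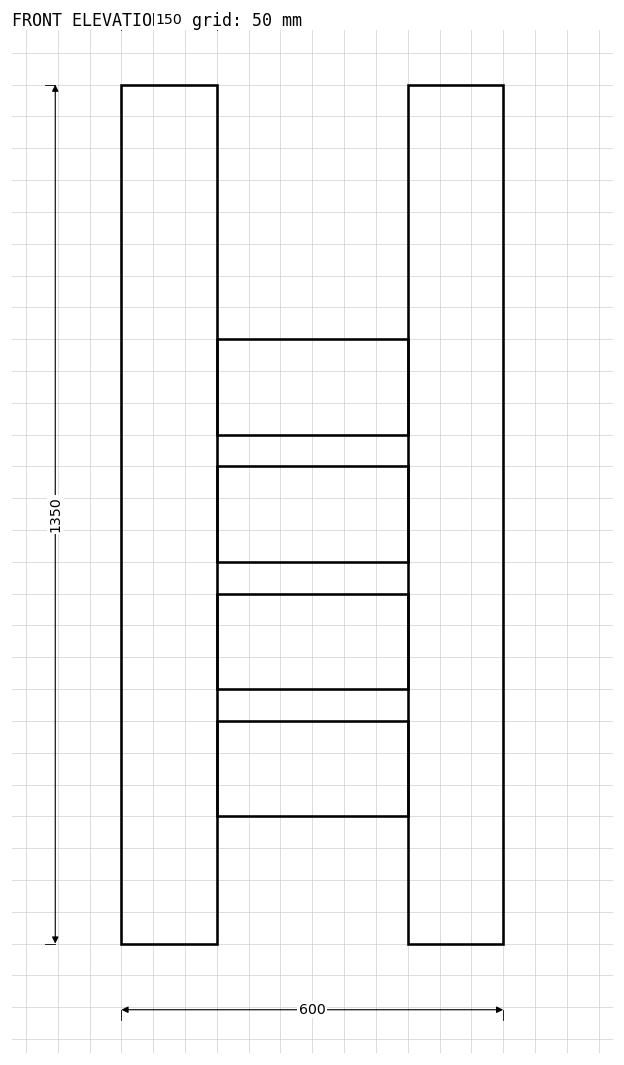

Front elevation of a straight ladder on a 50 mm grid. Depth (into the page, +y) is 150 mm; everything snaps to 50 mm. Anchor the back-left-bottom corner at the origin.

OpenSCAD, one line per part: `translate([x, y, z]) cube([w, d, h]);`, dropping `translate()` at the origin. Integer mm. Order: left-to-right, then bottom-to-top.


cube([150, 150, 1350]);
translate([150, 0, 200]) cube([300, 150, 150]);
translate([150, 0, 400]) cube([300, 150, 150]);
translate([150, 0, 600]) cube([300, 150, 150]);
translate([150, 0, 800]) cube([300, 150, 150]);
translate([450, 0, 0]) cube([150, 150, 1350]);
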